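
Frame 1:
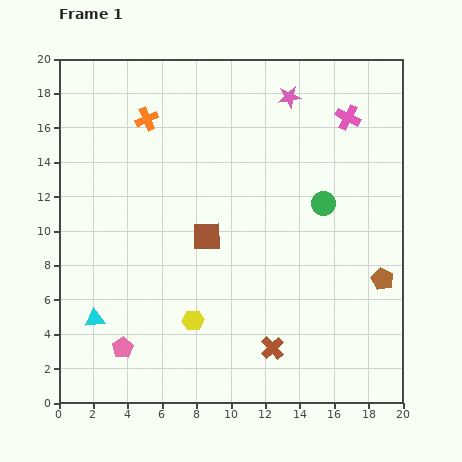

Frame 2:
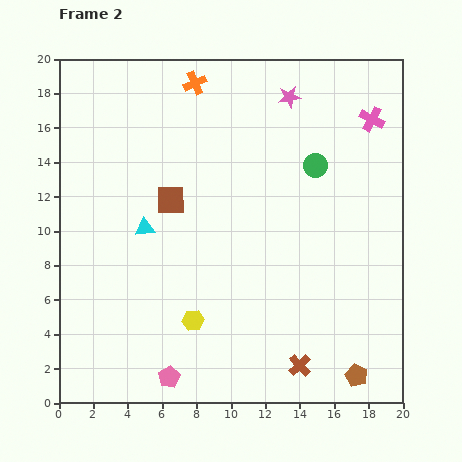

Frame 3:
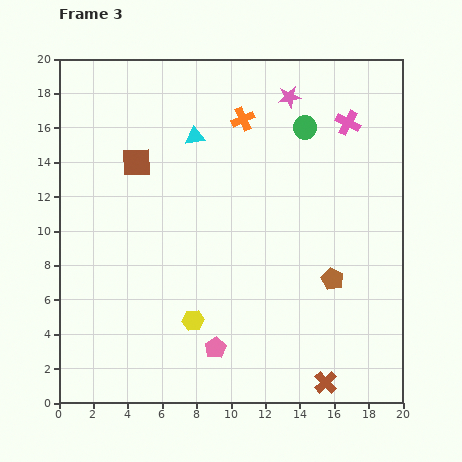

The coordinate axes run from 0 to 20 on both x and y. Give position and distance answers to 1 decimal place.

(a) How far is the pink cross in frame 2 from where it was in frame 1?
1.4

The pink cross moved from (16.8, 16.6) to (18.2, 16.5), a distance of √(1.4² + 0.1²) ≈ 1.4.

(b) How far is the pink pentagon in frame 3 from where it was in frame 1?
5.4

The pink pentagon moved from (3.7, 3.2) to (9.1, 3.2), a distance of √(5.4² + 0.0²) ≈ 5.4.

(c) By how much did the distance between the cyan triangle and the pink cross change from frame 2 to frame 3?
-5.7

Distance in frame 2: 14.6. Distance in frame 3: 8.9.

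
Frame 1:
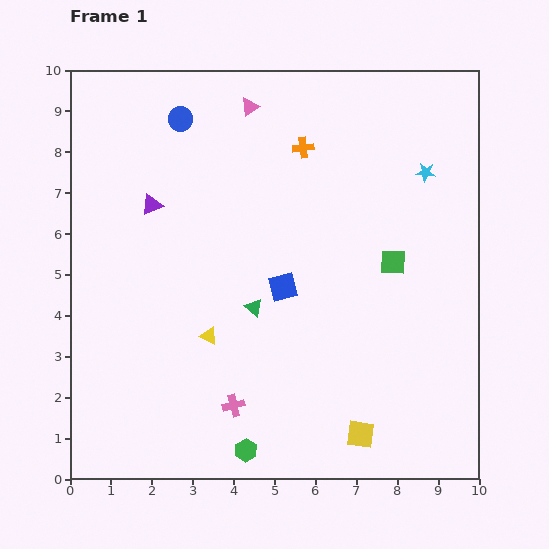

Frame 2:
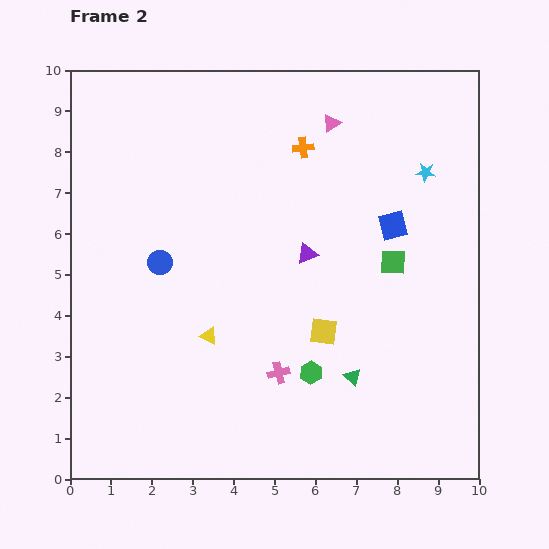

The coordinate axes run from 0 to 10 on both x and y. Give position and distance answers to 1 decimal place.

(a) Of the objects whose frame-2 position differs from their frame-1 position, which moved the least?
the pink cross

(moved 1.4)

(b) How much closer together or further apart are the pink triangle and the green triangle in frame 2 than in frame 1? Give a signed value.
+1.3

Distance in frame 1: 4.9. Distance in frame 2: 6.2.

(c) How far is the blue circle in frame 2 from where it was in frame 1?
3.5

The blue circle moved from (2.7, 8.8) to (2.2, 5.3), a distance of √(0.5² + 3.5²) ≈ 3.5.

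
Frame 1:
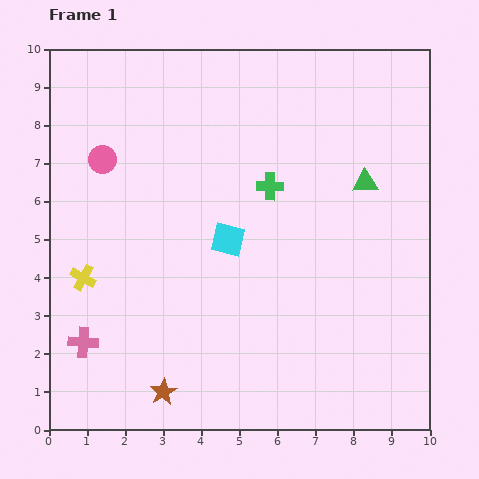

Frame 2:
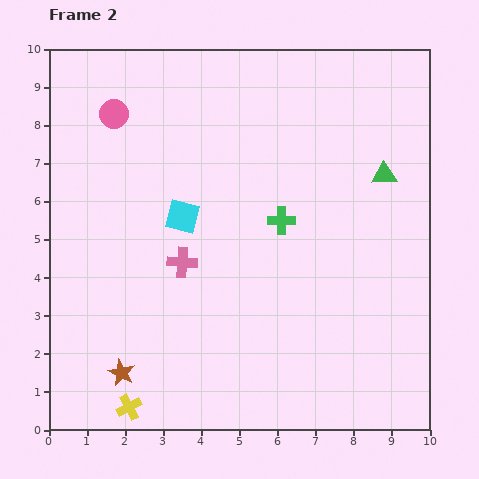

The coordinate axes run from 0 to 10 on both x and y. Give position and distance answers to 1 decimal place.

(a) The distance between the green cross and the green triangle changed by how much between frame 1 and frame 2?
+0.5

Distance in frame 1: 2.5. Distance in frame 2: 3.0.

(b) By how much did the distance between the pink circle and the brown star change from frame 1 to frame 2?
+0.5

Distance in frame 1: 6.3. Distance in frame 2: 6.8.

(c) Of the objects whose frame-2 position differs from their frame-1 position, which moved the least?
the green triangle

(moved 0.5)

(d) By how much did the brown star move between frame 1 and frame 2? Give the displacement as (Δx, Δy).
(-1.1, 0.5)

The brown star was at (3.0, 1.0) in frame 1 and (1.9, 1.5) in frame 2.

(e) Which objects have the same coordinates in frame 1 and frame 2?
none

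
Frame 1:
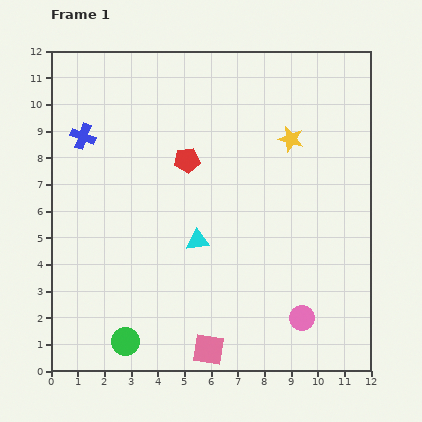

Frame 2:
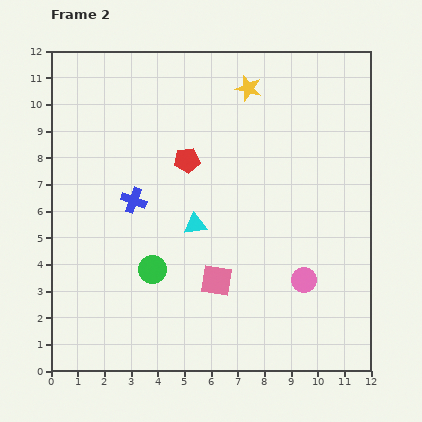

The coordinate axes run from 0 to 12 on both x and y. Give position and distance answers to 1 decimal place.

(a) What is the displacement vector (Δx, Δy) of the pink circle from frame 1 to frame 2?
(0.1, 1.4)

The pink circle was at (9.4, 2.0) in frame 1 and (9.5, 3.4) in frame 2.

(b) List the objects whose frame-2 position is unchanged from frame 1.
the red pentagon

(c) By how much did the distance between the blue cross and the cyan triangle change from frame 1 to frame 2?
-3.3

Distance in frame 1: 5.8. Distance in frame 2: 2.5.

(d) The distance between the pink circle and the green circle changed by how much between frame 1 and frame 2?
-1.0

Distance in frame 1: 6.7. Distance in frame 2: 5.7.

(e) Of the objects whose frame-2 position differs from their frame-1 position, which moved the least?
the cyan triangle

(moved 0.6)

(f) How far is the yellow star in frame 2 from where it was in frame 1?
2.5

The yellow star moved from (9.0, 8.7) to (7.4, 10.6), a distance of √(1.6² + 1.9²) ≈ 2.5.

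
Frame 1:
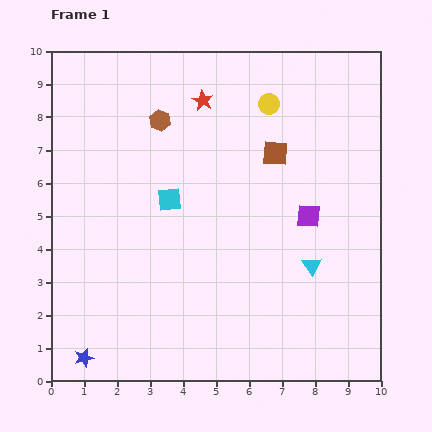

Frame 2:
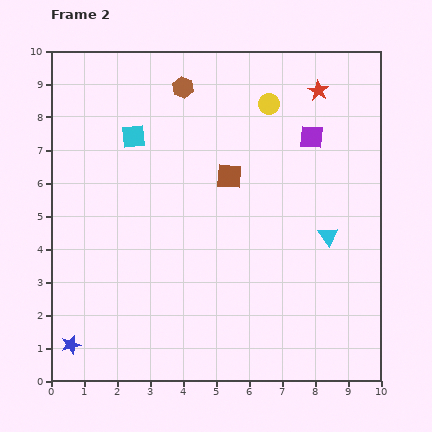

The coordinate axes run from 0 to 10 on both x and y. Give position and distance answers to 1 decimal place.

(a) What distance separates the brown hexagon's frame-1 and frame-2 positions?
1.2

The brown hexagon moved from (3.3, 7.9) to (4.0, 8.9), a distance of √(0.7² + 1.0²) ≈ 1.2.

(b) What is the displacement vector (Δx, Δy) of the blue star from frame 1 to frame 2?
(-0.4, 0.4)

The blue star was at (1.0, 0.7) in frame 1 and (0.6, 1.1) in frame 2.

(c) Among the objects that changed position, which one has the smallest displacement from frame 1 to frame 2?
the blue star

(moved 0.6)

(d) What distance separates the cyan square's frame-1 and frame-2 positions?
2.2

The cyan square moved from (3.6, 5.5) to (2.5, 7.4), a distance of √(1.1² + 1.9²) ≈ 2.2.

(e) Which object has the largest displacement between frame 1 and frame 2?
the red star

(moved 3.5; next 2.4)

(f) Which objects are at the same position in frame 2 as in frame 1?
the yellow circle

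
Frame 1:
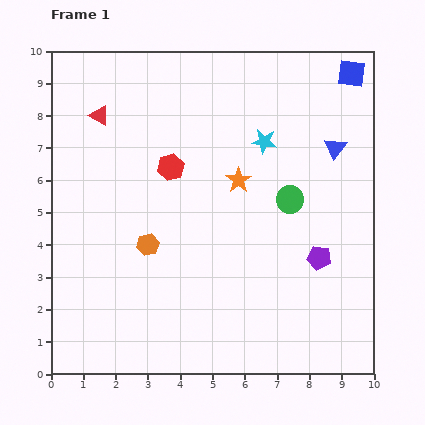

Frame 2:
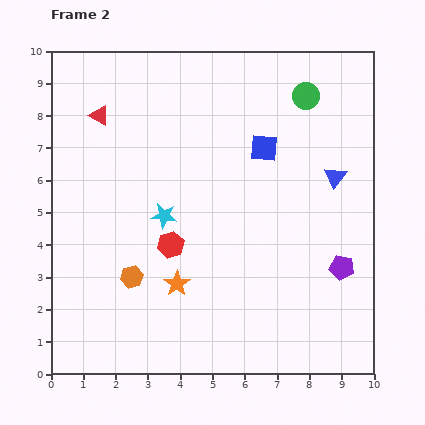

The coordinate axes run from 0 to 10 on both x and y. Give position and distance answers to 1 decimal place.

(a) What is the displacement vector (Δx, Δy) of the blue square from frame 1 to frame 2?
(-2.7, -2.3)

The blue square was at (9.3, 9.3) in frame 1 and (6.6, 7.0) in frame 2.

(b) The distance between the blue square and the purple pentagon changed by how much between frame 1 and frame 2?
-1.4

Distance in frame 1: 5.8. Distance in frame 2: 4.4.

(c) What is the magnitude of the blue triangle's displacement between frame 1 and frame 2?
0.9

The blue triangle moved from (8.8, 7.0) to (8.8, 6.1), a distance of √(0.0² + 0.9²) ≈ 0.9.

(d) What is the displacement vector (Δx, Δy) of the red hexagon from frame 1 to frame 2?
(0.0, -2.4)

The red hexagon was at (3.7, 6.4) in frame 1 and (3.7, 4.0) in frame 2.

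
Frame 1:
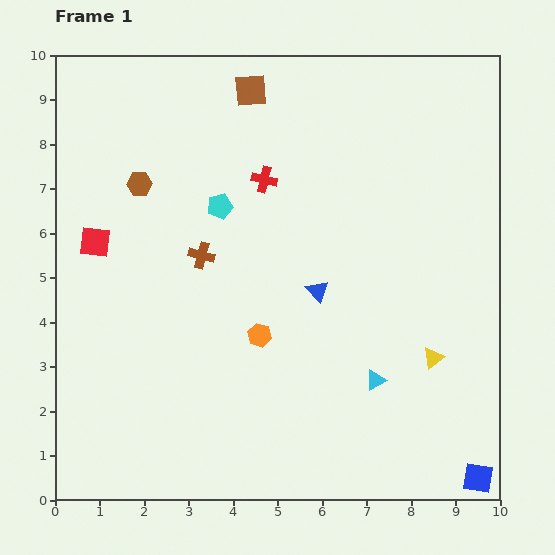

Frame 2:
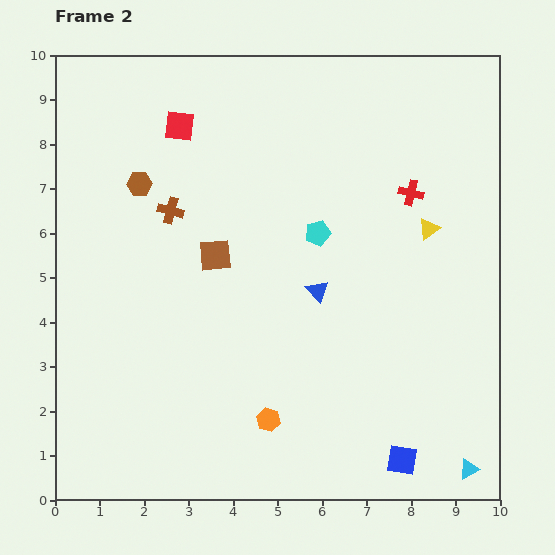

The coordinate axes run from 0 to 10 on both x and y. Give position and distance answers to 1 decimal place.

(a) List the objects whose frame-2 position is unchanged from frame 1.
the blue triangle, the brown hexagon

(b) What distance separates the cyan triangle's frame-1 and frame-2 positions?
2.9

The cyan triangle moved from (7.2, 2.7) to (9.3, 0.7), a distance of √(2.1² + 2.0²) ≈ 2.9.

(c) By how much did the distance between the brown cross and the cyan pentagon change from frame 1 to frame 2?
+2.1

Distance in frame 1: 1.2. Distance in frame 2: 3.3.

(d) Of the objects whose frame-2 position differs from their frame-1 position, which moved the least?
the brown cross

(moved 1.2)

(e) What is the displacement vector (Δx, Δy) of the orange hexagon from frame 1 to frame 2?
(0.2, -1.9)

The orange hexagon was at (4.6, 3.7) in frame 1 and (4.8, 1.8) in frame 2.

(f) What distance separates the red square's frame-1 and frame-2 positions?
3.2

The red square moved from (0.9, 5.8) to (2.8, 8.4), a distance of √(1.9² + 2.6²) ≈ 3.2.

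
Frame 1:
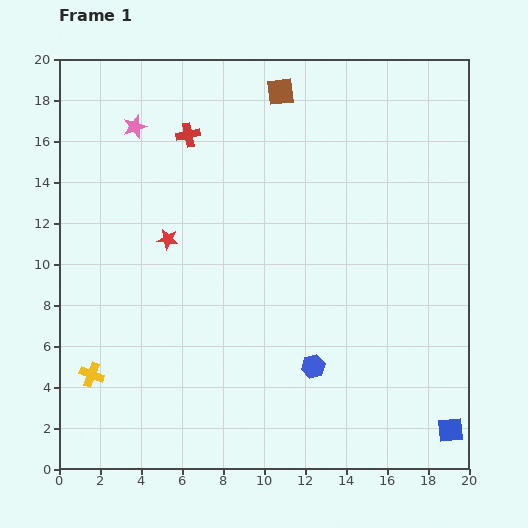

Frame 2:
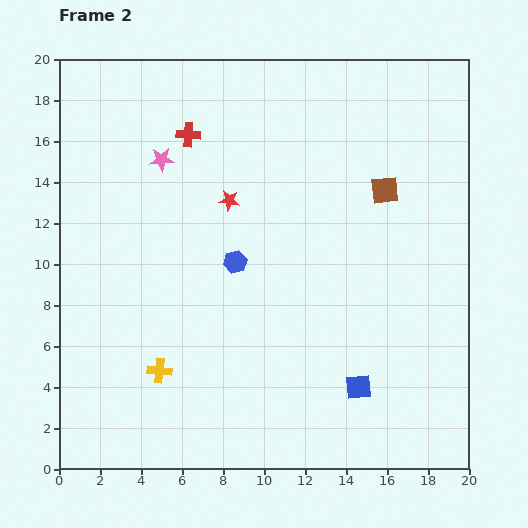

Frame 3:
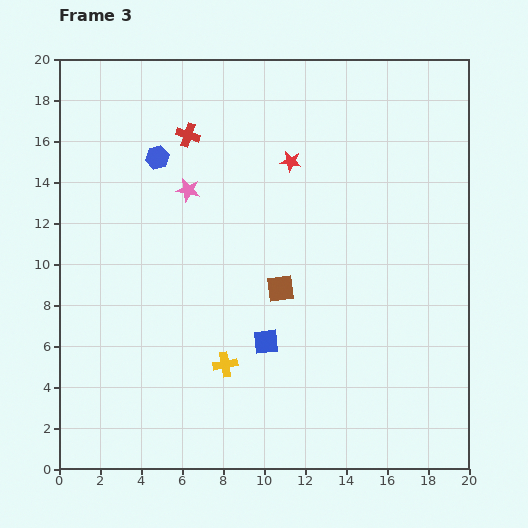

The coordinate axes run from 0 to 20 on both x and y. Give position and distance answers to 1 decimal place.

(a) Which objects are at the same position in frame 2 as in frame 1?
the red cross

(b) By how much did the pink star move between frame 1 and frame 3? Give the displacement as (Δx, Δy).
(2.6, -3.1)

The pink star was at (3.7, 16.7) in frame 1 and (6.3, 13.6) in frame 3.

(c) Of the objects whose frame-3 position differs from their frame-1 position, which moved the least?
the pink star

(moved 4.0)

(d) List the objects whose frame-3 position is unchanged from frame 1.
the red cross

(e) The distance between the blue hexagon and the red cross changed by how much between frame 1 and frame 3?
-10.9

Distance in frame 1: 12.8. Distance in frame 3: 1.9.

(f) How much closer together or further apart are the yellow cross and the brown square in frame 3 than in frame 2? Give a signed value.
-9.5

Distance in frame 2: 14.1. Distance in frame 3: 4.6.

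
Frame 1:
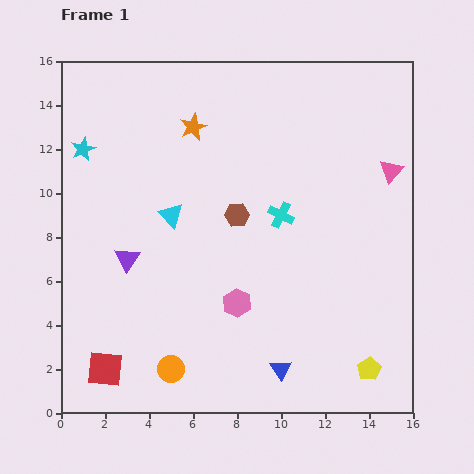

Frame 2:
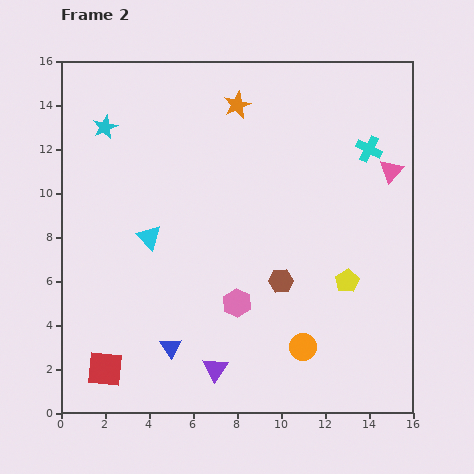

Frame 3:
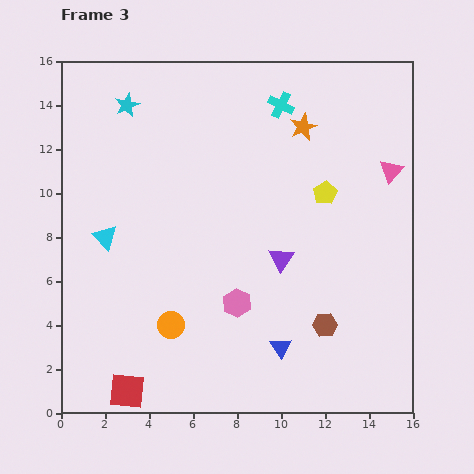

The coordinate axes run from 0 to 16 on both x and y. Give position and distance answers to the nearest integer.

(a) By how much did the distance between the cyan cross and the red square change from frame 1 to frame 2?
+5

Distance in frame 1: 11. Distance in frame 2: 16.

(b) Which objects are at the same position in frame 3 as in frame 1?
the pink hexagon, the pink triangle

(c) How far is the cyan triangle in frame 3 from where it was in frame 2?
2

The cyan triangle moved from (4, 8) to (2, 8), a distance of √(2² + 0²) ≈ 2.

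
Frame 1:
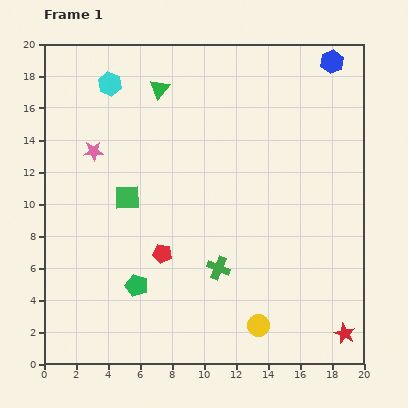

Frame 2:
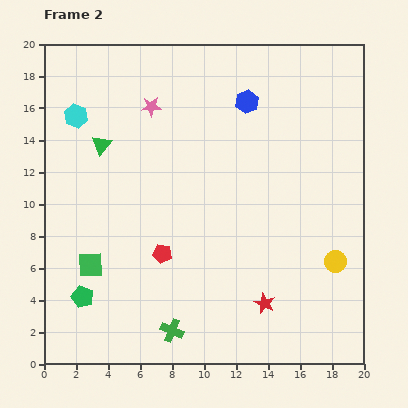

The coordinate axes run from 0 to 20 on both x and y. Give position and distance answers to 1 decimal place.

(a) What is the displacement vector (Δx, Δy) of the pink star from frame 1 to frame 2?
(3.6, 2.8)

The pink star was at (3.1, 13.3) in frame 1 and (6.7, 16.1) in frame 2.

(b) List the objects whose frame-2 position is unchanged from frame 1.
the red pentagon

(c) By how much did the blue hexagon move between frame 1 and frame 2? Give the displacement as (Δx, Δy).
(-5.3, -2.5)

The blue hexagon was at (18.0, 18.9) in frame 1 and (12.7, 16.4) in frame 2.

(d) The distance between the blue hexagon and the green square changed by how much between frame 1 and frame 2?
-1.3

Distance in frame 1: 15.4. Distance in frame 2: 14.1.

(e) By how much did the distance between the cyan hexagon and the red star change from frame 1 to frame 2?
-4.8

Distance in frame 1: 21.4. Distance in frame 2: 16.6.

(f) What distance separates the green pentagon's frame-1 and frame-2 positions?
3.5

The green pentagon moved from (5.8, 4.9) to (2.4, 4.2), a distance of √(3.4² + 0.7²) ≈ 3.5.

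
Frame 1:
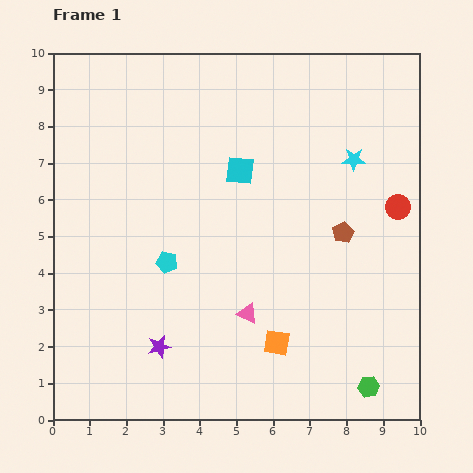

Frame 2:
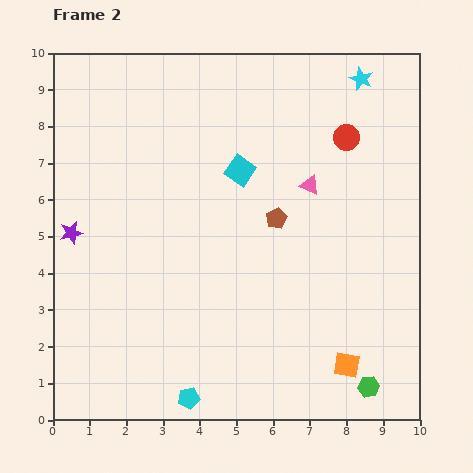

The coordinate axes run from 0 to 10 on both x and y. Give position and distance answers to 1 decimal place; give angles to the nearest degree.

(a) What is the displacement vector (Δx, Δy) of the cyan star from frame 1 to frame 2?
(0.2, 2.2)

The cyan star was at (8.2, 7.1) in frame 1 and (8.4, 9.3) in frame 2.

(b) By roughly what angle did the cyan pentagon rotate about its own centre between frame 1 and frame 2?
24° counter-clockwise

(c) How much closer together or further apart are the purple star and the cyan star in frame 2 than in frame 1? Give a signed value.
+1.5

Distance in frame 1: 7.4. Distance in frame 2: 8.9.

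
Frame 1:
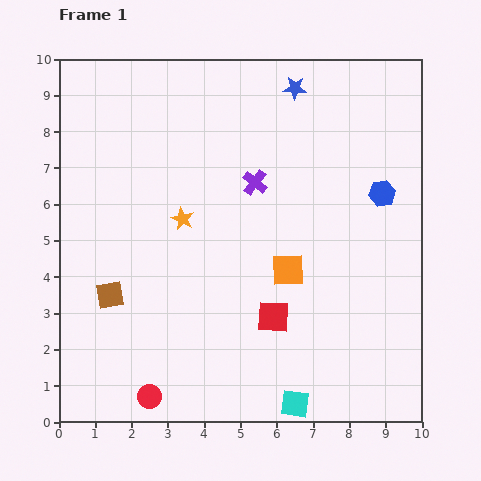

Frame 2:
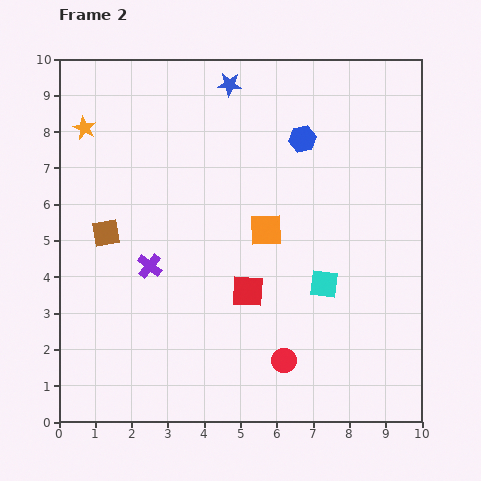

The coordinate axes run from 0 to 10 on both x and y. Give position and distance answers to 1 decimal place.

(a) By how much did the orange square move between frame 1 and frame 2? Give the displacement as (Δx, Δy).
(-0.6, 1.1)

The orange square was at (6.3, 4.2) in frame 1 and (5.7, 5.3) in frame 2.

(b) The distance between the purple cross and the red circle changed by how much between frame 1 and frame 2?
-2.1

Distance in frame 1: 6.6. Distance in frame 2: 4.5.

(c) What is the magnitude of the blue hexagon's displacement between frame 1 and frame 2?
2.7

The blue hexagon moved from (8.9, 6.3) to (6.7, 7.8), a distance of √(2.2² + 1.5²) ≈ 2.7.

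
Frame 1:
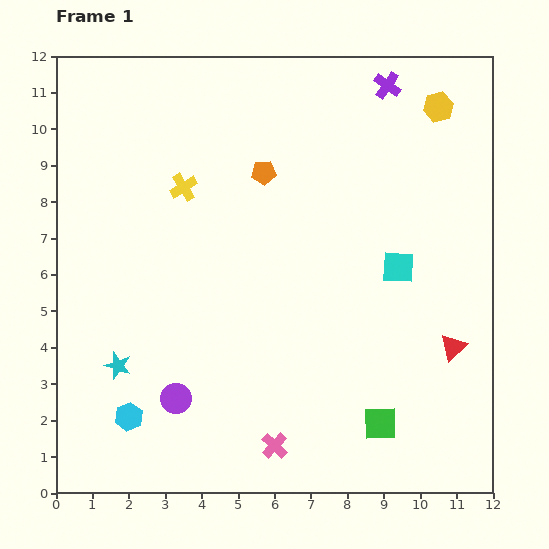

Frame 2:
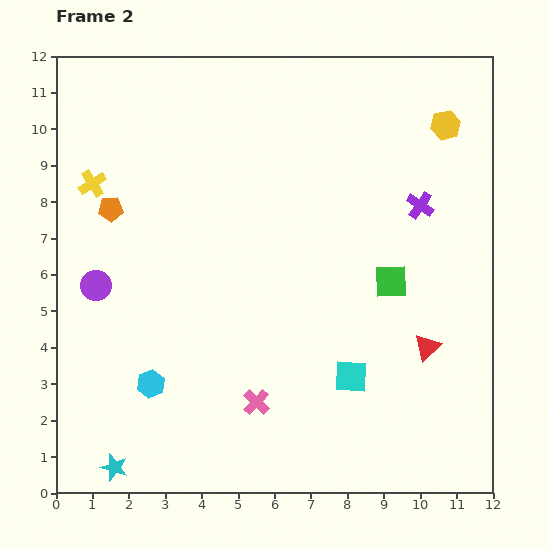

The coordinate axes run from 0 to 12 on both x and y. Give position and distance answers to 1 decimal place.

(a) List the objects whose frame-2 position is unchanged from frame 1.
none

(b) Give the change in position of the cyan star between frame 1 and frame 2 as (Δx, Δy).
(-0.1, -2.8)

The cyan star was at (1.7, 3.5) in frame 1 and (1.6, 0.7) in frame 2.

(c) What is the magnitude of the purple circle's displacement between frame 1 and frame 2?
3.8

The purple circle moved from (3.3, 2.6) to (1.1, 5.7), a distance of √(2.2² + 3.1²) ≈ 3.8.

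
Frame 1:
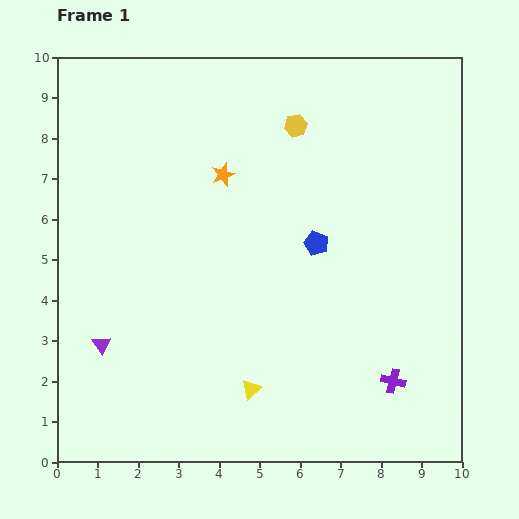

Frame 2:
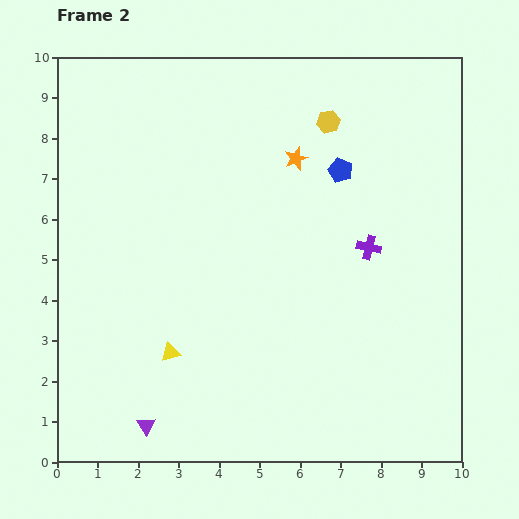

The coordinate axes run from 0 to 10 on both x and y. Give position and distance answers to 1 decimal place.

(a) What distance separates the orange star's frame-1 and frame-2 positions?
1.8

The orange star moved from (4.1, 7.1) to (5.9, 7.5), a distance of √(1.8² + 0.4²) ≈ 1.8.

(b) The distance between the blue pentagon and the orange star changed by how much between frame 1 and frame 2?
-1.8

Distance in frame 1: 2.9. Distance in frame 2: 1.1.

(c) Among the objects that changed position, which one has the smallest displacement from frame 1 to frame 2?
the yellow hexagon

(moved 0.8)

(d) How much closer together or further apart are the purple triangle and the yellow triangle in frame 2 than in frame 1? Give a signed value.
-2.0

Distance in frame 1: 3.9. Distance in frame 2: 1.9.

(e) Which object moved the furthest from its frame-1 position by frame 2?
the purple cross

(moved 3.4; next 2.3)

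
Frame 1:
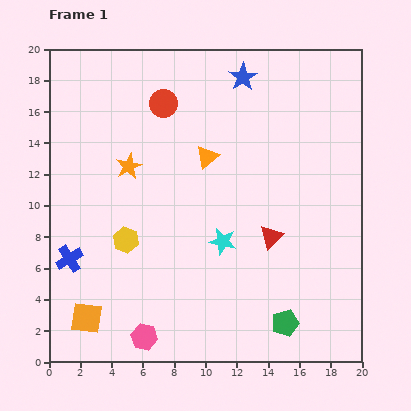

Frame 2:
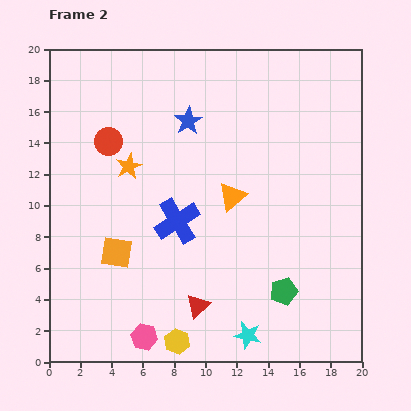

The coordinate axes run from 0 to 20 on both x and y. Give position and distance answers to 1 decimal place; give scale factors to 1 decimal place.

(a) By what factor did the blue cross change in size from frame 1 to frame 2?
1.7×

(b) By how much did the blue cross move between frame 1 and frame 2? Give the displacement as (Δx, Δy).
(6.9, 2.4)

The blue cross was at (1.3, 6.6) in frame 1 and (8.2, 9.0) in frame 2.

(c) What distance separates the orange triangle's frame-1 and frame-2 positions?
3.0

The orange triangle moved from (10.1, 13.1) to (11.7, 10.6), a distance of √(1.6² + 2.5²) ≈ 3.0.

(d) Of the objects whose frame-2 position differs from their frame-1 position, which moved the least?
the green pentagon

(moved 2.0)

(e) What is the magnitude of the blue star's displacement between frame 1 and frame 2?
4.5

The blue star moved from (12.4, 18.2) to (8.9, 15.4), a distance of √(3.5² + 2.8²) ≈ 4.5.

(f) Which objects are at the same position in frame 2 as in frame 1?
the pink hexagon, the orange star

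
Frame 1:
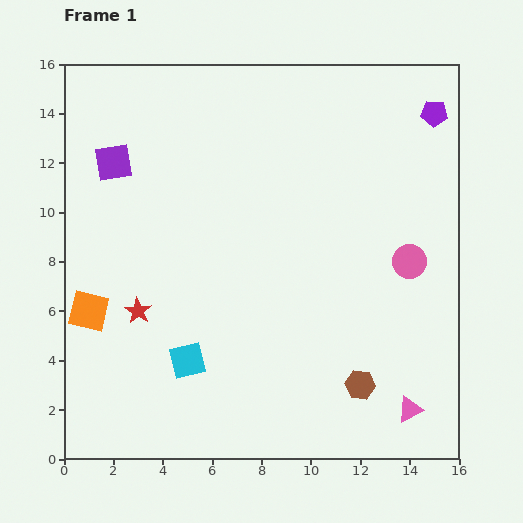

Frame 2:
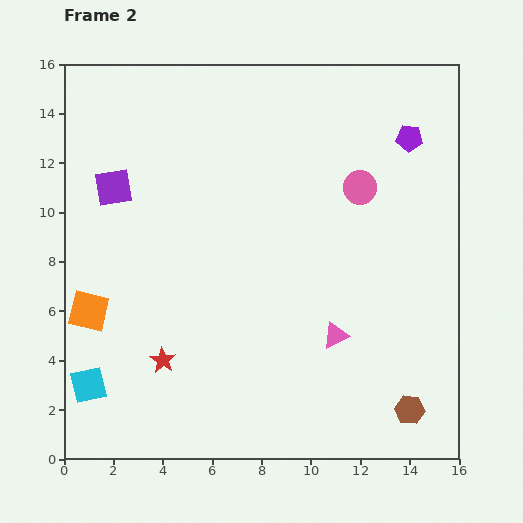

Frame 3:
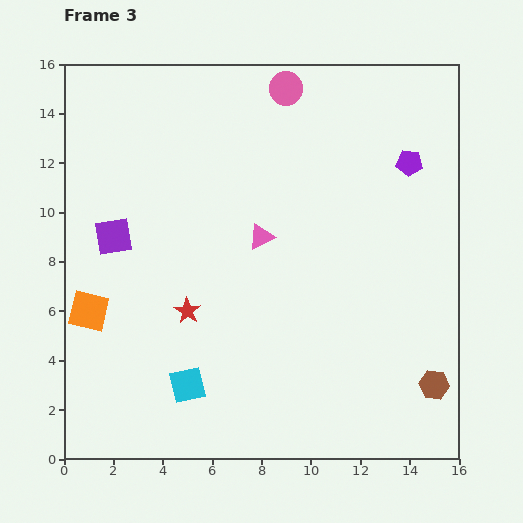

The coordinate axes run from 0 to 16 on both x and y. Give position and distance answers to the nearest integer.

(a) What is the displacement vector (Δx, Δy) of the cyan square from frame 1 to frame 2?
(-4, -1)

The cyan square was at (5, 4) in frame 1 and (1, 3) in frame 2.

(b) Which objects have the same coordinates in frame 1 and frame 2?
the orange square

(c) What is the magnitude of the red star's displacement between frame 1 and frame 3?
2

The red star moved from (3, 6) to (5, 6), a distance of √(2² + 0²) ≈ 2.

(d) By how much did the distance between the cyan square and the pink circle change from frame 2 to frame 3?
-1

Distance in frame 2: 14. Distance in frame 3: 13.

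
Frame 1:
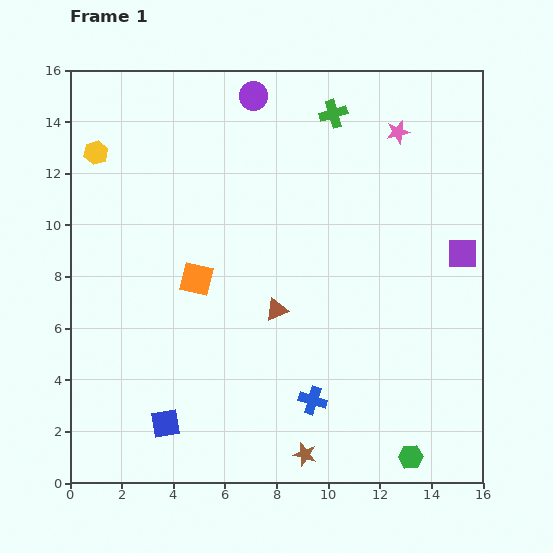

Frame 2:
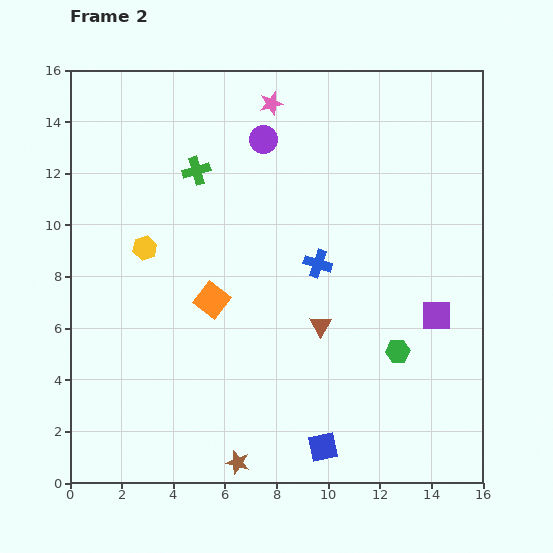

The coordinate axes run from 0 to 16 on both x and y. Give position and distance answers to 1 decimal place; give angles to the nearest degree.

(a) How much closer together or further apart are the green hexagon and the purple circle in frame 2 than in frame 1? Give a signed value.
-5.6

Distance in frame 1: 15.3. Distance in frame 2: 9.7.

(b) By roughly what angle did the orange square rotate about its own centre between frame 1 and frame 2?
24° clockwise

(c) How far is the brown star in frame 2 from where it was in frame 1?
2.6

The brown star moved from (9.1, 1.1) to (6.5, 0.8), a distance of √(2.6² + 0.3²) ≈ 2.6.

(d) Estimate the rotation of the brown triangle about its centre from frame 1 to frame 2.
38° counter-clockwise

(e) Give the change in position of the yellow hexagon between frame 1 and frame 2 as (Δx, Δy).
(1.9, -3.7)

The yellow hexagon was at (1.0, 12.8) in frame 1 and (2.9, 9.1) in frame 2.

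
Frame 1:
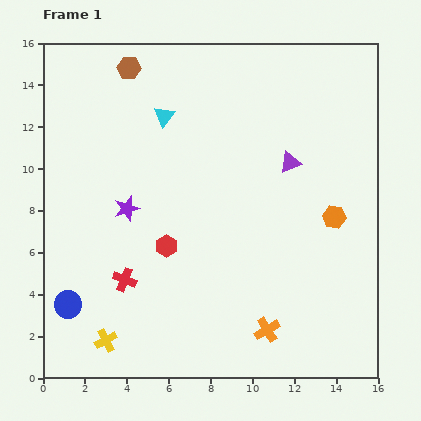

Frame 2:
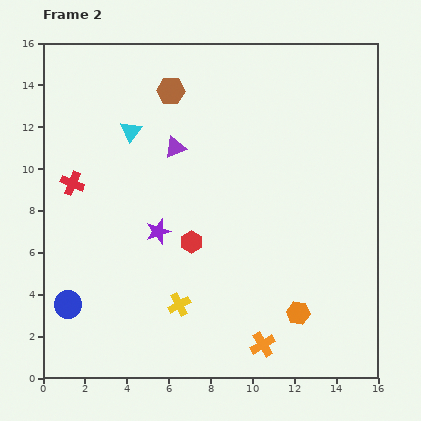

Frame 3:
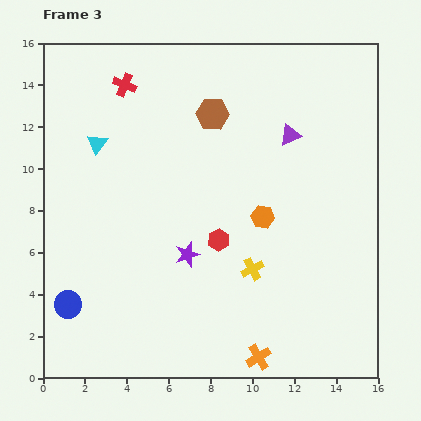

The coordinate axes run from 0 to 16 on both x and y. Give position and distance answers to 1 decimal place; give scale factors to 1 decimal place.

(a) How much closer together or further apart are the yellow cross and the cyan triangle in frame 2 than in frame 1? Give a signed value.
-2.5

Distance in frame 1: 11.1. Distance in frame 2: 8.6.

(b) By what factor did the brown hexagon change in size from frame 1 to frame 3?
1.4×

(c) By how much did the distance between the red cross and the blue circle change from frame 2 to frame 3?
+5.0

Distance in frame 2: 5.8. Distance in frame 3: 10.8.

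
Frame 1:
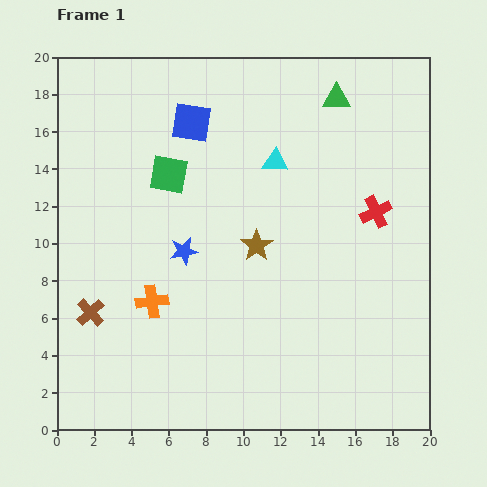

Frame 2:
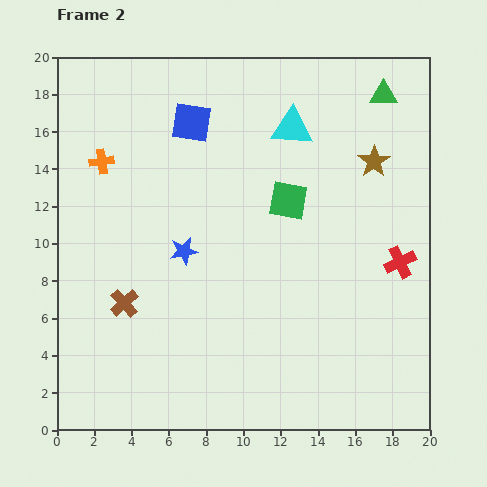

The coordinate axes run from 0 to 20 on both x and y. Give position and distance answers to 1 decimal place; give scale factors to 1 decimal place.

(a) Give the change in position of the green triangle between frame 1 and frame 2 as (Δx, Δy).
(2.5, 0.2)

The green triangle was at (15.0, 17.8) in frame 1 and (17.5, 18.0) in frame 2.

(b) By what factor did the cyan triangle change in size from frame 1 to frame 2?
1.6×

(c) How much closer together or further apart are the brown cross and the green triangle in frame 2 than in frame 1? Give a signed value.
+0.4

Distance in frame 1: 17.5. Distance in frame 2: 17.9.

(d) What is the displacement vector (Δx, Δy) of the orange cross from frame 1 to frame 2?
(-2.7, 7.5)

The orange cross was at (5.1, 6.9) in frame 1 and (2.4, 14.4) in frame 2.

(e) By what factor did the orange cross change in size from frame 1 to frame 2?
0.8×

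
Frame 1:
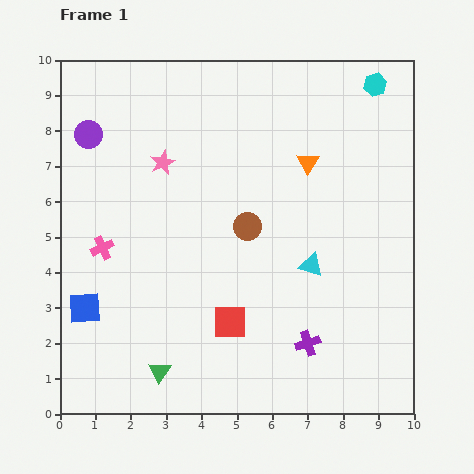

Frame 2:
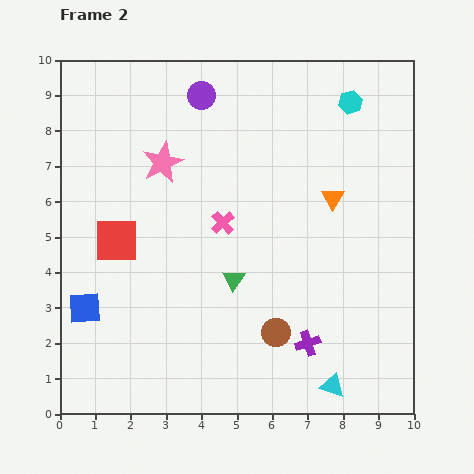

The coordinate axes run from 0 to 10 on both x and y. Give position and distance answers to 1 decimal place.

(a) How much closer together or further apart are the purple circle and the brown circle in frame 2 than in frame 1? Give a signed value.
+1.8

Distance in frame 1: 5.2. Distance in frame 2: 7.0.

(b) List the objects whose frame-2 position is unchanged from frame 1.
the blue square, the pink star, the purple cross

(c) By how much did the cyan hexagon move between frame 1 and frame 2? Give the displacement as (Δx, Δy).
(-0.7, -0.5)

The cyan hexagon was at (8.9, 9.3) in frame 1 and (8.2, 8.8) in frame 2.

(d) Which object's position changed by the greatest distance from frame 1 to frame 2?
the red square

(moved 3.9; next 3.5)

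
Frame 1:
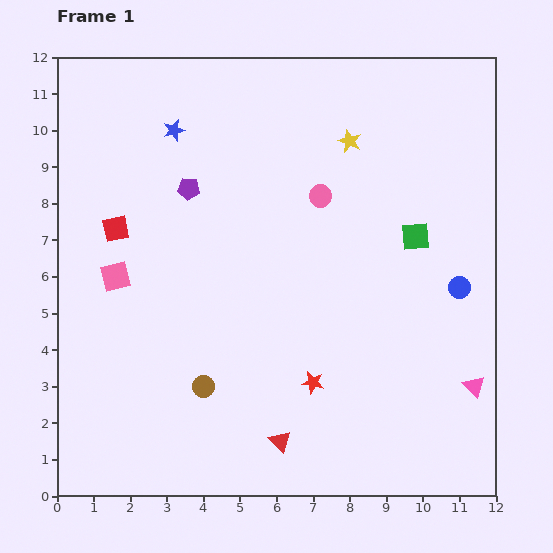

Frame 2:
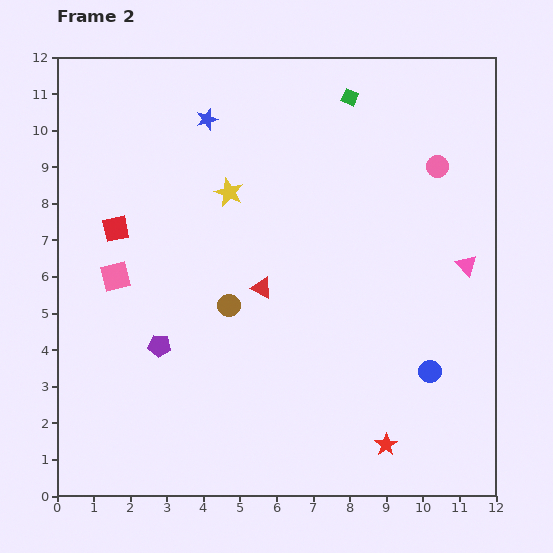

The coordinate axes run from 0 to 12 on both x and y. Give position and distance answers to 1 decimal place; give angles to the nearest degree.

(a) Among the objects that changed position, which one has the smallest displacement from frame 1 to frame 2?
the blue star

(moved 0.9)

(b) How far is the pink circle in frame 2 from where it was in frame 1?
3.3

The pink circle moved from (7.2, 8.2) to (10.4, 9.0), a distance of √(3.2² + 0.8²) ≈ 3.3.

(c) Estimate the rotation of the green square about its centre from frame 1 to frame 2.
28° clockwise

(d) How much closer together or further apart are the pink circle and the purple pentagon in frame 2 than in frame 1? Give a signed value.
+5.4

Distance in frame 1: 3.6. Distance in frame 2: 9.0.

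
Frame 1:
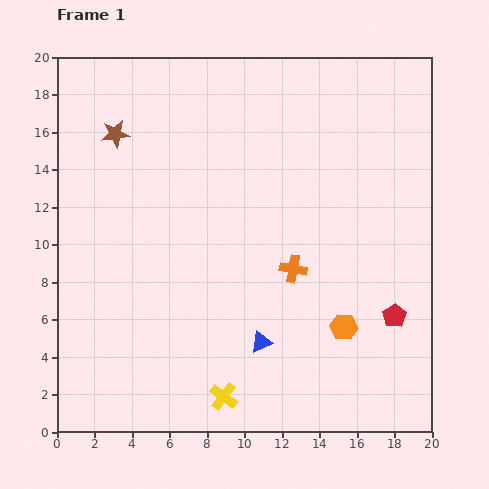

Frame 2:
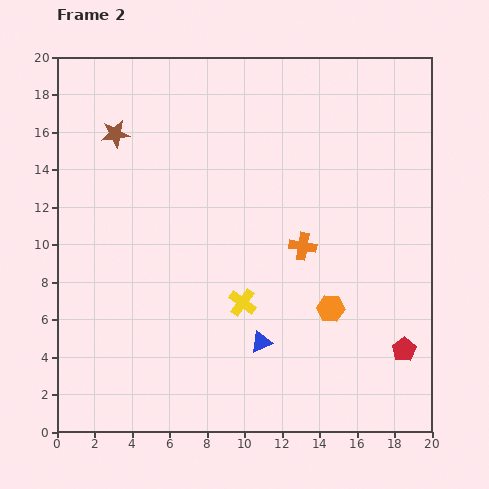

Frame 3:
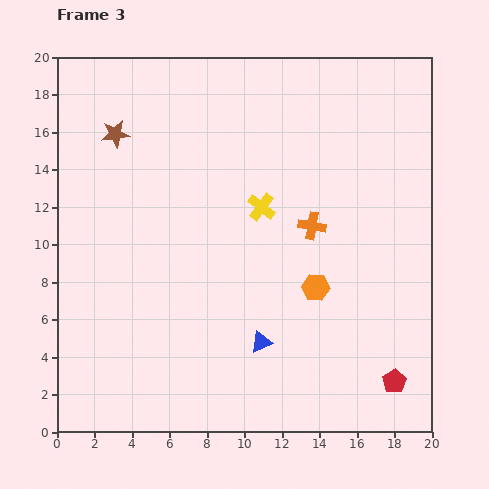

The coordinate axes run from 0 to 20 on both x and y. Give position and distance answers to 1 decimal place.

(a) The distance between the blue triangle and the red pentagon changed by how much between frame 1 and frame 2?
+0.4

Distance in frame 1: 7.2. Distance in frame 2: 7.6.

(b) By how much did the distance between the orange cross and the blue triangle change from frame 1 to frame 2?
+1.3

Distance in frame 1: 4.3. Distance in frame 2: 5.6.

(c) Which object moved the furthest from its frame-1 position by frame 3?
the yellow cross

(moved 10.3; next 3.5)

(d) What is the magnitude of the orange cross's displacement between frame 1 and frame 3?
2.5

The orange cross moved from (12.6, 8.7) to (13.6, 11.0), a distance of √(1.0² + 2.3²) ≈ 2.5.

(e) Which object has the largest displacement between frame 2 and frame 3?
the yellow cross

(moved 5.2; next 1.8)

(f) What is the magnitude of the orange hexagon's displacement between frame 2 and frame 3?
1.4

The orange hexagon moved from (14.6, 6.6) to (13.8, 7.7), a distance of √(0.8² + 1.1²) ≈ 1.4.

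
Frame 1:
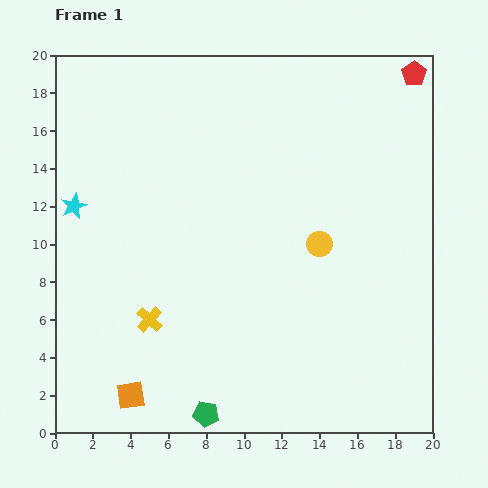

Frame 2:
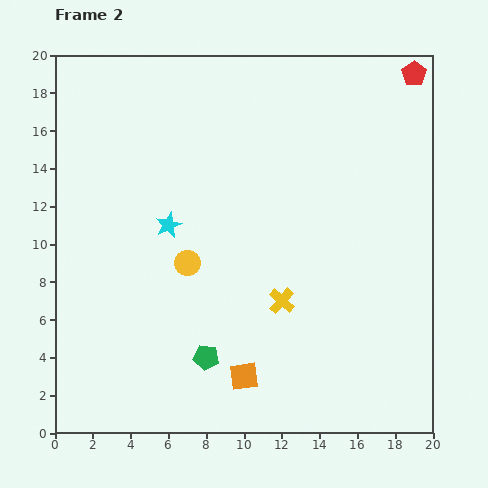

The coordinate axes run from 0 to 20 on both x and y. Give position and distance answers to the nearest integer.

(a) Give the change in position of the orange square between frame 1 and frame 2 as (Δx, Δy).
(6, 1)

The orange square was at (4, 2) in frame 1 and (10, 3) in frame 2.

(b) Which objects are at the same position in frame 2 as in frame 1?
the red pentagon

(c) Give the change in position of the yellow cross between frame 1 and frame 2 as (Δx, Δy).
(7, 1)

The yellow cross was at (5, 6) in frame 1 and (12, 7) in frame 2.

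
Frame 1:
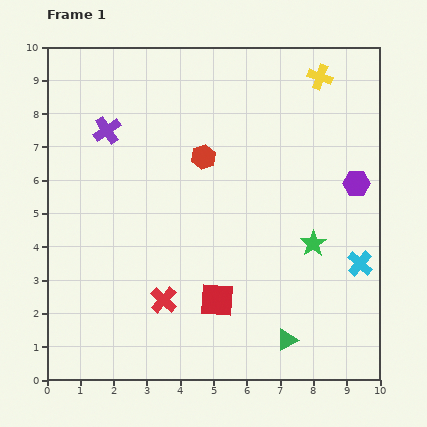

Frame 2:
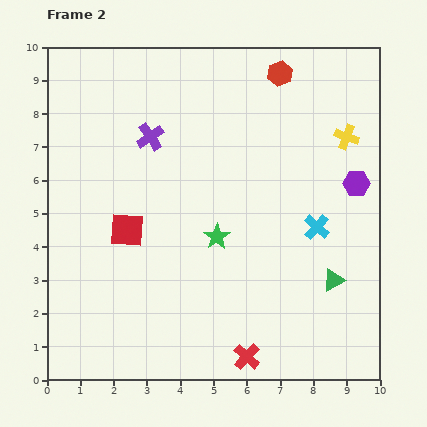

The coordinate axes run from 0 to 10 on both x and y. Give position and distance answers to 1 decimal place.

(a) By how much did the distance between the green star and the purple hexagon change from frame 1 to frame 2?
+2.3

Distance in frame 1: 2.2. Distance in frame 2: 4.5.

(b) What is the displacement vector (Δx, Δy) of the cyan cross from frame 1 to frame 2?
(-1.3, 1.1)

The cyan cross was at (9.4, 3.5) in frame 1 and (8.1, 4.6) in frame 2.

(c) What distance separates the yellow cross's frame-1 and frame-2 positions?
2.0

The yellow cross moved from (8.2, 9.1) to (9.0, 7.3), a distance of √(0.8² + 1.8²) ≈ 2.0.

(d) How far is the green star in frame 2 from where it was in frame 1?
2.9

The green star moved from (8.0, 4.1) to (5.1, 4.3), a distance of √(2.9² + 0.2²) ≈ 2.9.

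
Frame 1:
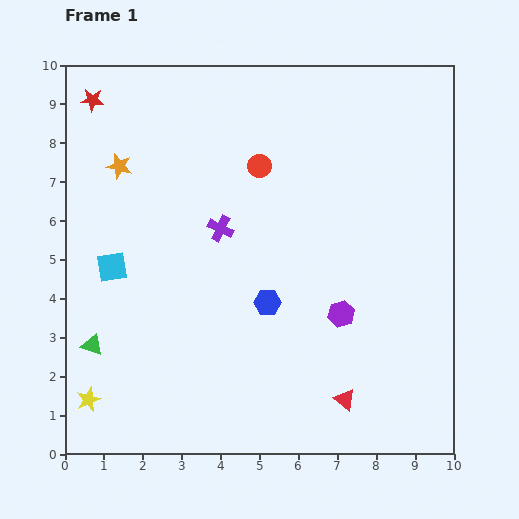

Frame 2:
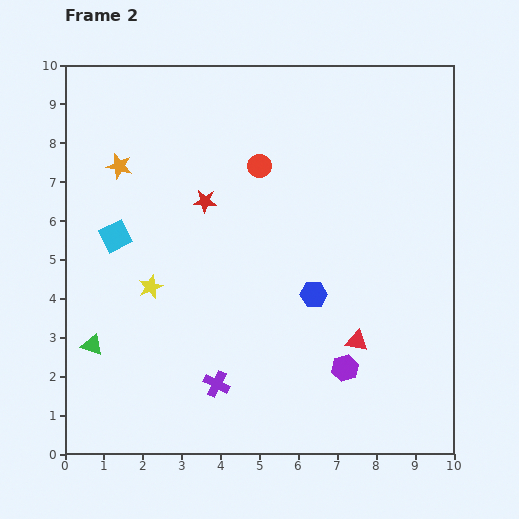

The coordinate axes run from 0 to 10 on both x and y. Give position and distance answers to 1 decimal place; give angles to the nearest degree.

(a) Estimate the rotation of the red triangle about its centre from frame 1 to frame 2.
25° counter-clockwise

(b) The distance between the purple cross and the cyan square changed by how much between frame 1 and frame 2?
+1.6

Distance in frame 1: 3.0. Distance in frame 2: 4.6.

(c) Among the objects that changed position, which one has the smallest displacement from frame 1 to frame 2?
the cyan square

(moved 0.8)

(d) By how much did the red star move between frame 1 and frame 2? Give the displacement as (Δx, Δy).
(2.9, -2.6)

The red star was at (0.7, 9.1) in frame 1 and (3.6, 6.5) in frame 2.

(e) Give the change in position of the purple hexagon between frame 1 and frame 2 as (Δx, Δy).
(0.1, -1.4)

The purple hexagon was at (7.1, 3.6) in frame 1 and (7.2, 2.2) in frame 2.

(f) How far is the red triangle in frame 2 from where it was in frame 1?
1.5

The red triangle moved from (7.2, 1.4) to (7.5, 2.9), a distance of √(0.3² + 1.5²) ≈ 1.5.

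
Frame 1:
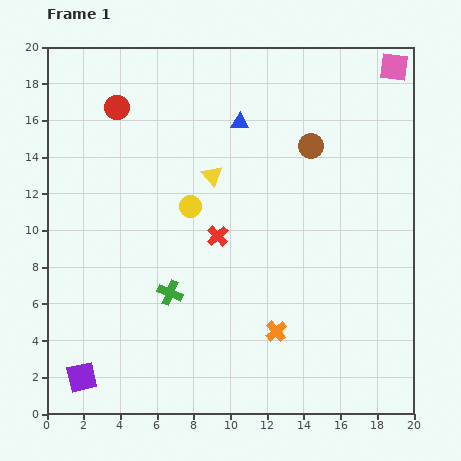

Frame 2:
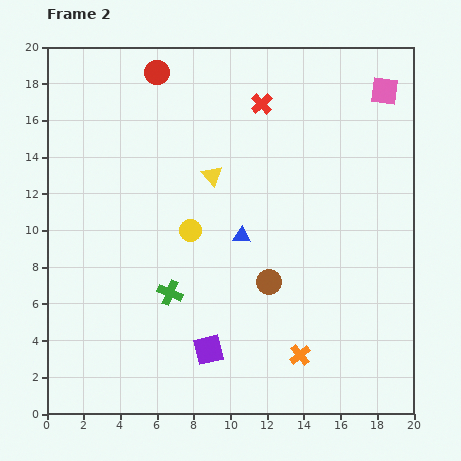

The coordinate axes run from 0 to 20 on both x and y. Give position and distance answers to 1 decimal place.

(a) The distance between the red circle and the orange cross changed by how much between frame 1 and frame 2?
+2.3

Distance in frame 1: 15.0. Distance in frame 2: 17.3.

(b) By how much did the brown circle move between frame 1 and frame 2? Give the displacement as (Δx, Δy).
(-2.3, -7.4)

The brown circle was at (14.4, 14.6) in frame 1 and (12.1, 7.2) in frame 2.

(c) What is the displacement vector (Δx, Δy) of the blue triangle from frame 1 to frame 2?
(0.1, -6.2)

The blue triangle was at (10.5, 15.9) in frame 1 and (10.6, 9.7) in frame 2.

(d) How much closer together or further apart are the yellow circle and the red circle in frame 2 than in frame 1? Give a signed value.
+2.1

Distance in frame 1: 6.7. Distance in frame 2: 8.8.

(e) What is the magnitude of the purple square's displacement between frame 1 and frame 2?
7.1

The purple square moved from (1.9, 2.0) to (8.8, 3.5), a distance of √(6.9² + 1.5²) ≈ 7.1.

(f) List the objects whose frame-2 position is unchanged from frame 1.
the green cross, the yellow triangle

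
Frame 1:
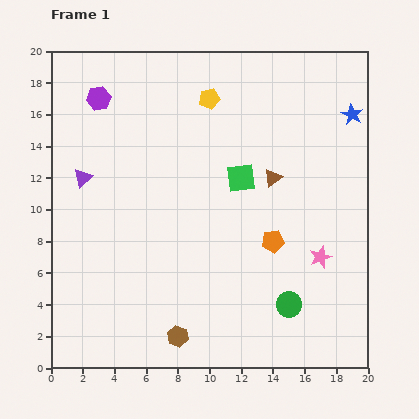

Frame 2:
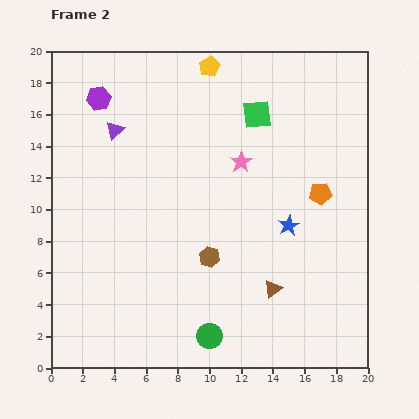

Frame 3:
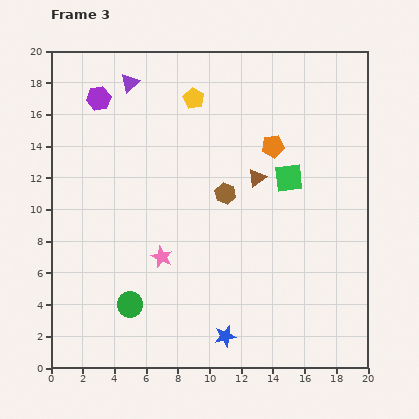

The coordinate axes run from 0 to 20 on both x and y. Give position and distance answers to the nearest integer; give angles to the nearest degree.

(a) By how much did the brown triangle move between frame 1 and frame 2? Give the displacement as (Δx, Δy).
(0, -7)

The brown triangle was at (14, 12) in frame 1 and (14, 5) in frame 2.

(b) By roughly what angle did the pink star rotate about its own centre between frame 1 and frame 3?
30° counter-clockwise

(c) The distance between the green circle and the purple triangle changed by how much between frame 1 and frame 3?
-1

Distance in frame 1: 15. Distance in frame 3: 14.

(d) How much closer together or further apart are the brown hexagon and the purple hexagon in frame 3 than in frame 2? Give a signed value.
-2

Distance in frame 2: 12. Distance in frame 3: 10.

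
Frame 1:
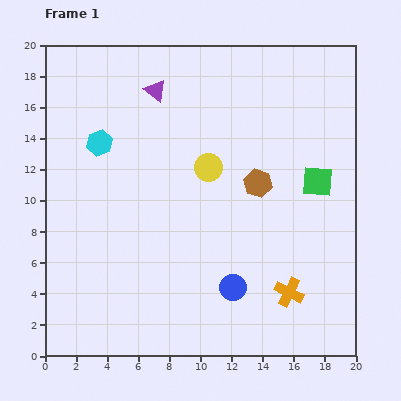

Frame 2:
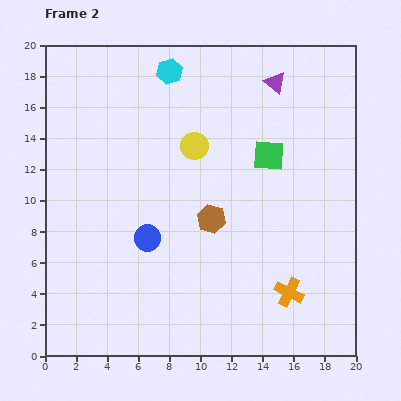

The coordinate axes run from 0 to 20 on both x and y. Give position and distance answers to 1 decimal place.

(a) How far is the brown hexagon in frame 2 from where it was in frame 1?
3.8

The brown hexagon moved from (13.7, 11.1) to (10.7, 8.8), a distance of √(3.0² + 2.3²) ≈ 3.8.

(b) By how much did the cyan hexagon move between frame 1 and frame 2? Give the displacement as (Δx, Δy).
(4.5, 4.6)

The cyan hexagon was at (3.5, 13.7) in frame 1 and (8.0, 18.3) in frame 2.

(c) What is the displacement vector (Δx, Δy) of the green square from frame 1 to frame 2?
(-3.1, 1.7)

The green square was at (17.5, 11.2) in frame 1 and (14.4, 12.9) in frame 2.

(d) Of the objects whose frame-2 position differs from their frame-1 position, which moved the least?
the yellow circle

(moved 1.7)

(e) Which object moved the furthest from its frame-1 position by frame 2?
the purple triangle

(moved 7.7; next 6.4)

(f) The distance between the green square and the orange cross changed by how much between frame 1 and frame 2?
+1.6

Distance in frame 1: 7.3. Distance in frame 2: 8.9.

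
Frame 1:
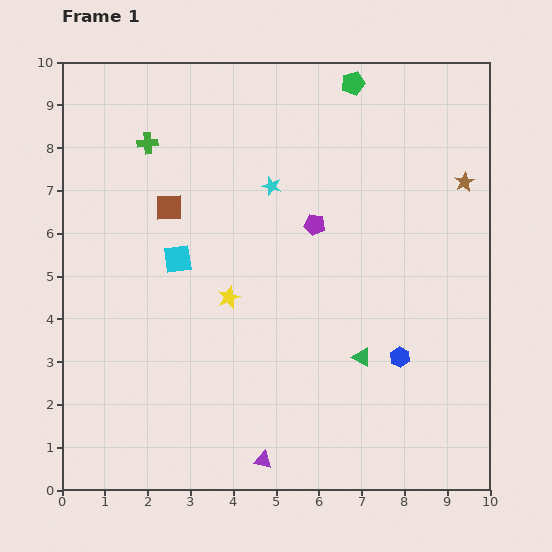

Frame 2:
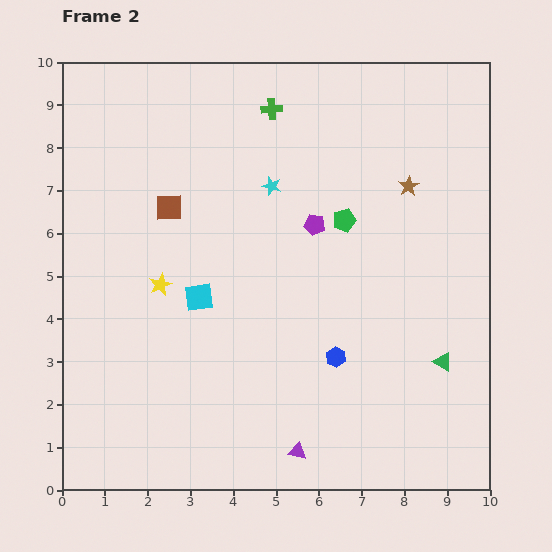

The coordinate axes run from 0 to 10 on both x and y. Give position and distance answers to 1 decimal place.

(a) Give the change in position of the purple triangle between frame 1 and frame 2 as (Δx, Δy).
(0.8, 0.2)

The purple triangle was at (4.7, 0.7) in frame 1 and (5.5, 0.9) in frame 2.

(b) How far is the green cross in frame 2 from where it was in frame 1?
3.0

The green cross moved from (2.0, 8.1) to (4.9, 8.9), a distance of √(2.9² + 0.8²) ≈ 3.0.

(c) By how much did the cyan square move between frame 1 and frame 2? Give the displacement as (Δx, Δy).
(0.5, -0.9)

The cyan square was at (2.7, 5.4) in frame 1 and (3.2, 4.5) in frame 2.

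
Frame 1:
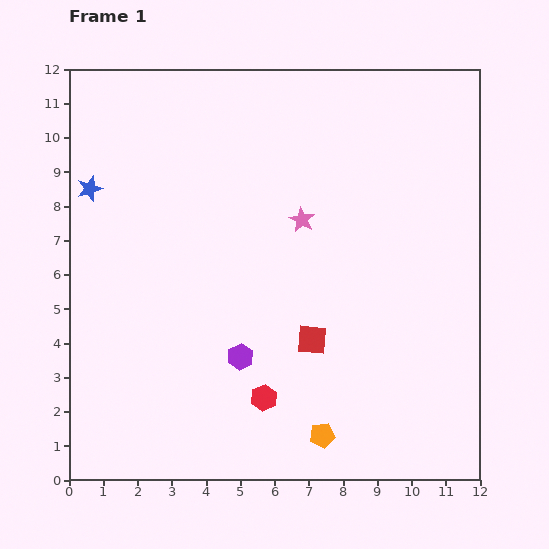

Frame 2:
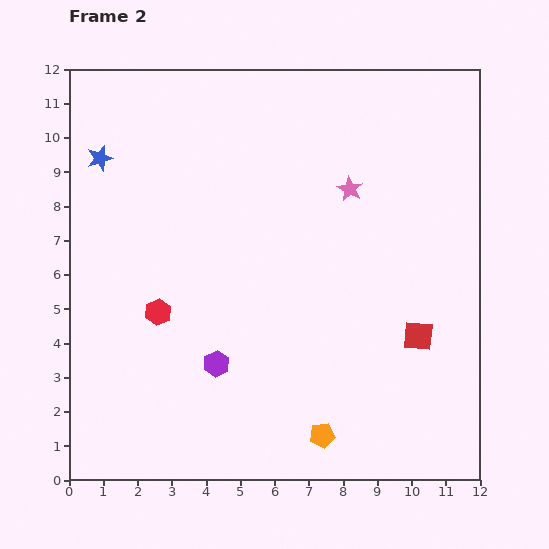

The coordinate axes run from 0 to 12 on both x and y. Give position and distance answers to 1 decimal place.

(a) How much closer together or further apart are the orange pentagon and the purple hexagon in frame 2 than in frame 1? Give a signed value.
+0.4

Distance in frame 1: 3.3. Distance in frame 2: 3.7.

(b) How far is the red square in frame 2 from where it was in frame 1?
3.1

The red square moved from (7.1, 4.1) to (10.2, 4.2), a distance of √(3.1² + 0.1²) ≈ 3.1.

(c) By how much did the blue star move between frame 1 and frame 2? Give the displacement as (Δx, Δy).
(0.3, 0.9)

The blue star was at (0.6, 8.5) in frame 1 and (0.9, 9.4) in frame 2.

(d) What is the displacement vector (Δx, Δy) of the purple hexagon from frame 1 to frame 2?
(-0.7, -0.2)

The purple hexagon was at (5.0, 3.6) in frame 1 and (4.3, 3.4) in frame 2.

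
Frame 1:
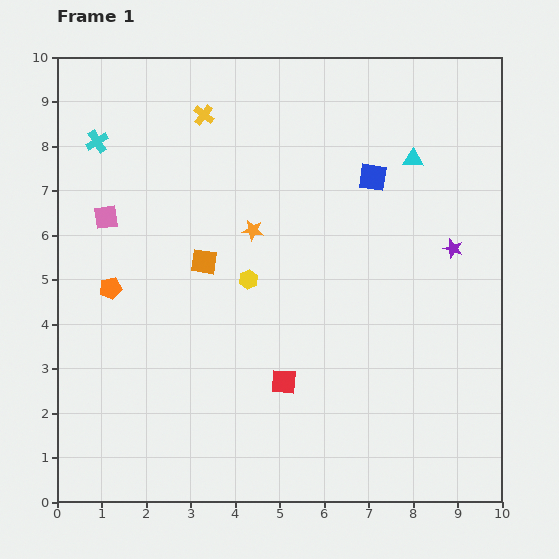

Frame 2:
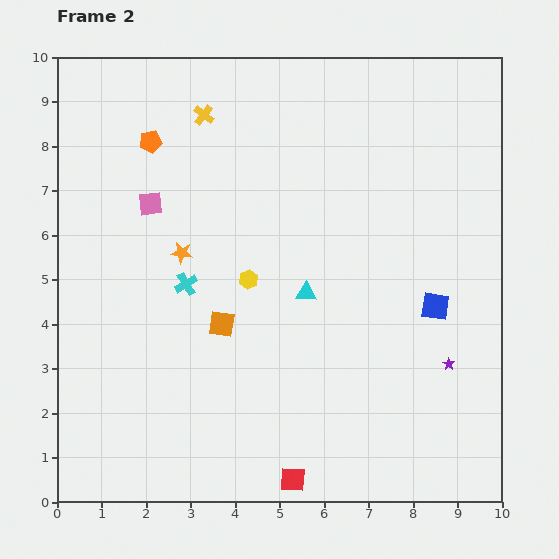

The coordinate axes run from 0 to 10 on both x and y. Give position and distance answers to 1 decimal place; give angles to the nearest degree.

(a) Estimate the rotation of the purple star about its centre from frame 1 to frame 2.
19° clockwise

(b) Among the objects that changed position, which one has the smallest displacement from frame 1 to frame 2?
the pink square

(moved 1.0)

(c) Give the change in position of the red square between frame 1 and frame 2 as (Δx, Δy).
(0.2, -2.2)

The red square was at (5.1, 2.7) in frame 1 and (5.3, 0.5) in frame 2.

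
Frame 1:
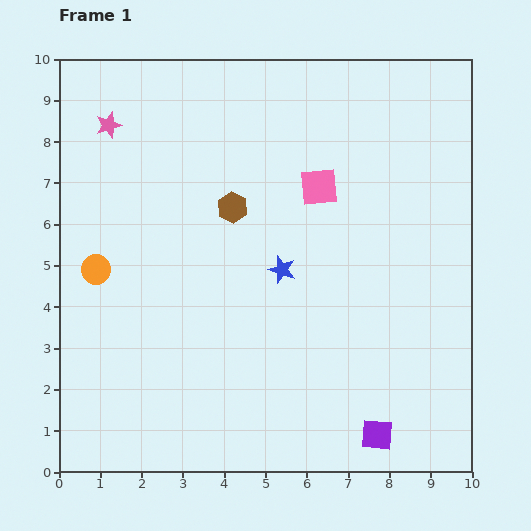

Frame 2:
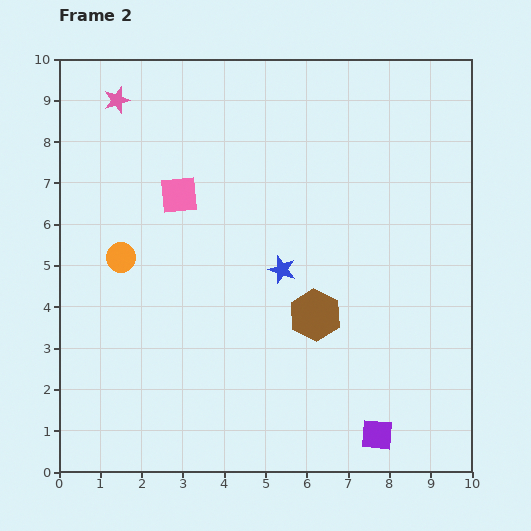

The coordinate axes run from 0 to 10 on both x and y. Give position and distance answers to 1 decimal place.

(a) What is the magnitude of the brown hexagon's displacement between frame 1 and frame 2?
3.3

The brown hexagon moved from (4.2, 6.4) to (6.2, 3.8), a distance of √(2.0² + 2.6²) ≈ 3.3.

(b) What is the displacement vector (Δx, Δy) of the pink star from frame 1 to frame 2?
(0.2, 0.6)

The pink star was at (1.2, 8.4) in frame 1 and (1.4, 9.0) in frame 2.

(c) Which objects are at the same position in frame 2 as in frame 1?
the blue star, the purple square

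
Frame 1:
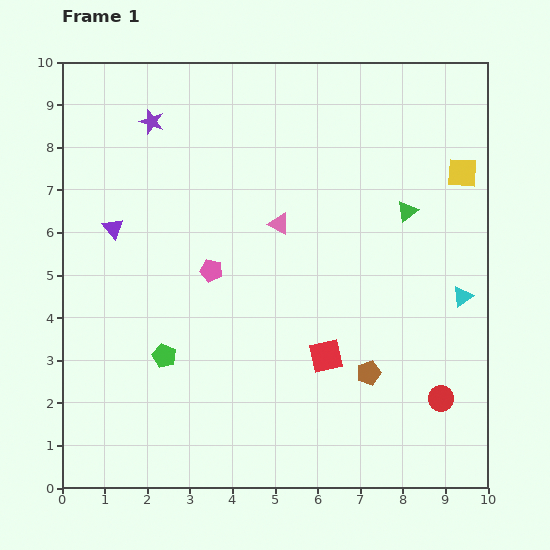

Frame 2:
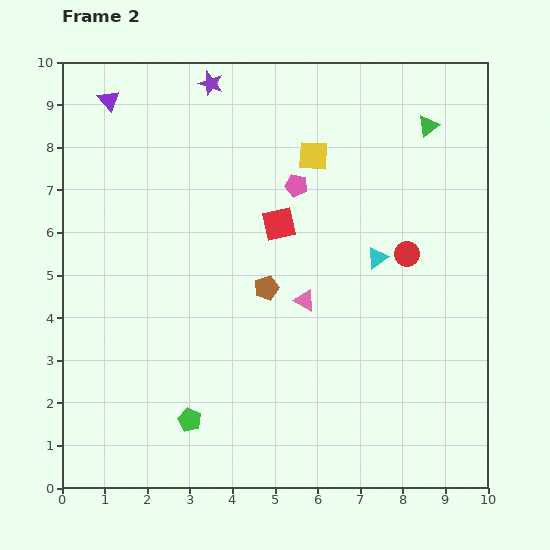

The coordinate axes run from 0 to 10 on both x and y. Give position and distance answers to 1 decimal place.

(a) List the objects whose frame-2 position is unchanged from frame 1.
none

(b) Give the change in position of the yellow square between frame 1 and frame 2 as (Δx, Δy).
(-3.5, 0.4)

The yellow square was at (9.4, 7.4) in frame 1 and (5.9, 7.8) in frame 2.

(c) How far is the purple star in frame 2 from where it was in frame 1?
1.7

The purple star moved from (2.1, 8.6) to (3.5, 9.5), a distance of √(1.4² + 0.9²) ≈ 1.7.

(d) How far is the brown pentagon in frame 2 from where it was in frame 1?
3.1

The brown pentagon moved from (7.2, 2.7) to (4.8, 4.7), a distance of √(2.4² + 2.0²) ≈ 3.1.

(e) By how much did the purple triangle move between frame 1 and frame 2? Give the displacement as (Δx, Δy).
(-0.1, 3.0)

The purple triangle was at (1.2, 6.1) in frame 1 and (1.1, 9.1) in frame 2.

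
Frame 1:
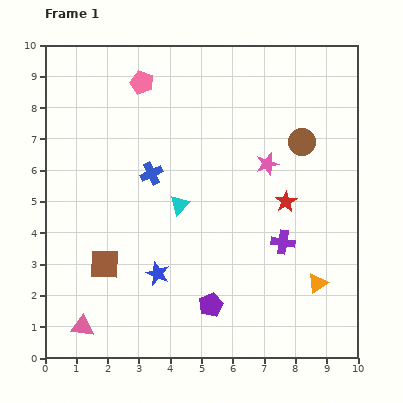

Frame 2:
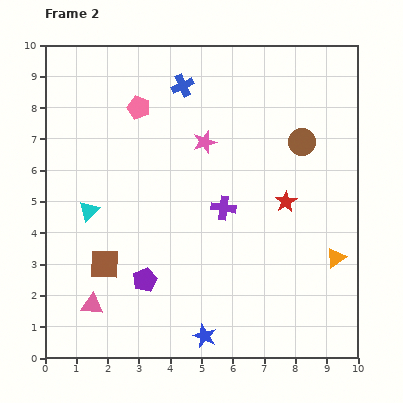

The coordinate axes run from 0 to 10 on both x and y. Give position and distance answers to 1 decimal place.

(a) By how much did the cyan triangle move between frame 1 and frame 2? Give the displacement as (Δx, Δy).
(-2.9, -0.2)

The cyan triangle was at (4.3, 4.9) in frame 1 and (1.4, 4.7) in frame 2.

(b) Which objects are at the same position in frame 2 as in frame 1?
the brown circle, the brown square, the red star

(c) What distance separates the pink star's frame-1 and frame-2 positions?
2.1

The pink star moved from (7.1, 6.2) to (5.1, 6.9), a distance of √(2.0² + 0.7²) ≈ 2.1.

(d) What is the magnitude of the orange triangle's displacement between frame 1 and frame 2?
1.0

The orange triangle moved from (8.7, 2.4) to (9.3, 3.2), a distance of √(0.6² + 0.8²) ≈ 1.0.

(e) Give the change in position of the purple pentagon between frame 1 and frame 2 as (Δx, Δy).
(-2.1, 0.8)

The purple pentagon was at (5.3, 1.7) in frame 1 and (3.2, 2.5) in frame 2.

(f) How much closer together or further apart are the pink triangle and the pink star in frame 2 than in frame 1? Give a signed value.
-1.6

Distance in frame 1: 7.9. Distance in frame 2: 6.3.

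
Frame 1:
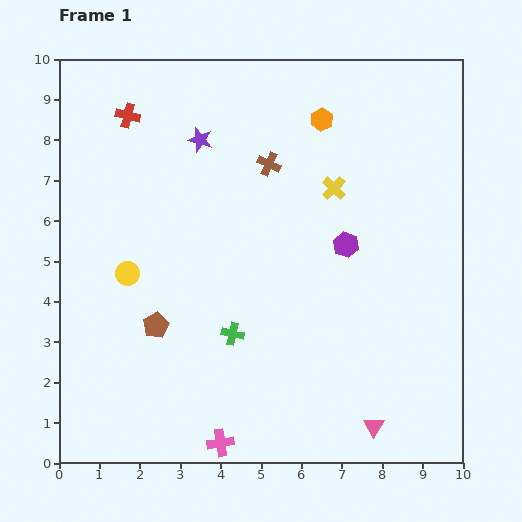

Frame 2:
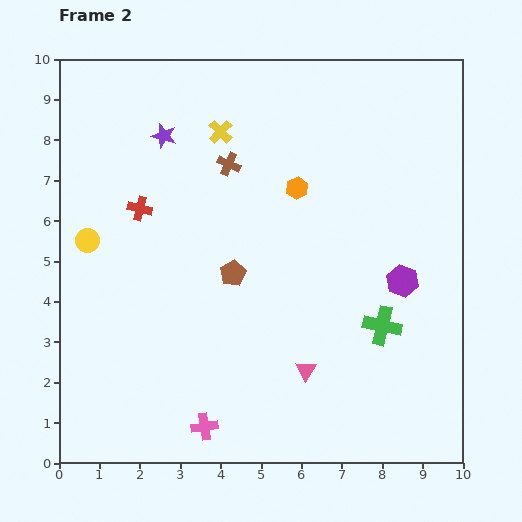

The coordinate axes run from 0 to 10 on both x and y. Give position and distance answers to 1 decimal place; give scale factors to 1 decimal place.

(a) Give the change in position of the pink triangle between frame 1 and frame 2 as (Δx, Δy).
(-1.7, 1.4)

The pink triangle was at (7.8, 0.9) in frame 1 and (6.1, 2.3) in frame 2.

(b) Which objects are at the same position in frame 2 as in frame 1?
none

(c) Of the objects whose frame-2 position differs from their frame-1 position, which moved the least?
the pink cross

(moved 0.6)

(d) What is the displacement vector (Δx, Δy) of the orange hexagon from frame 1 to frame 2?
(-0.6, -1.7)

The orange hexagon was at (6.5, 8.5) in frame 1 and (5.9, 6.8) in frame 2.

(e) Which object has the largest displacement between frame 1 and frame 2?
the green cross

(moved 3.7; next 3.1)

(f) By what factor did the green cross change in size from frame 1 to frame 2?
1.7×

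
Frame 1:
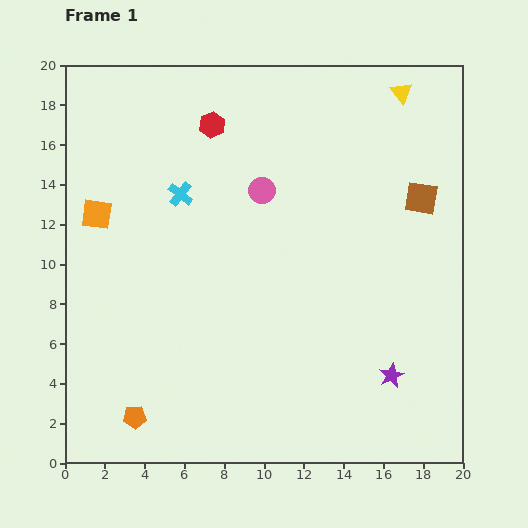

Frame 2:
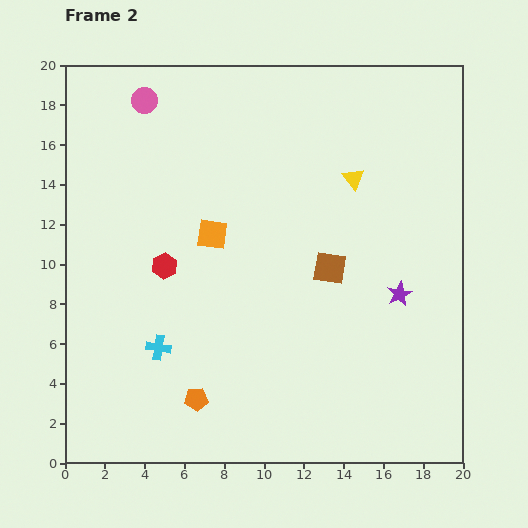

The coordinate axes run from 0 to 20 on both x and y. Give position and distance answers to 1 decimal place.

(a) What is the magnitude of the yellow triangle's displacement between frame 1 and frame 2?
4.9

The yellow triangle moved from (16.9, 18.6) to (14.5, 14.3), a distance of √(2.4² + 4.3²) ≈ 4.9.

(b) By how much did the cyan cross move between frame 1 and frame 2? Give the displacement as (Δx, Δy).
(-1.1, -7.7)

The cyan cross was at (5.8, 13.5) in frame 1 and (4.7, 5.8) in frame 2.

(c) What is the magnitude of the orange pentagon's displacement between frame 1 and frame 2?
3.2

The orange pentagon moved from (3.5, 2.3) to (6.6, 3.2), a distance of √(3.1² + 0.9²) ≈ 3.2.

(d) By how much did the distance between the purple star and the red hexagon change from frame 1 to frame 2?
-3.6

Distance in frame 1: 15.5. Distance in frame 2: 11.9.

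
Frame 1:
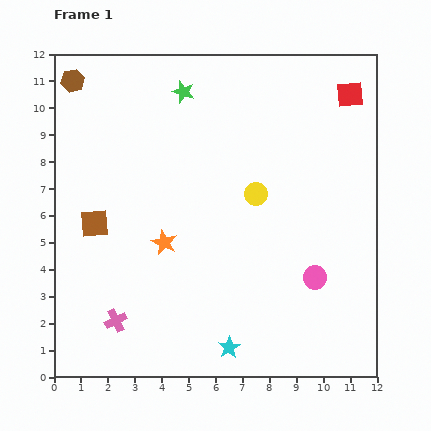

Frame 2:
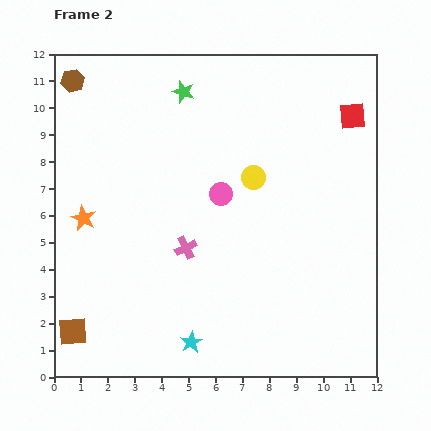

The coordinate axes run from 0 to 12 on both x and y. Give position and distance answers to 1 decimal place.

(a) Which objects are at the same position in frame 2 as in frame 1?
the green star, the brown hexagon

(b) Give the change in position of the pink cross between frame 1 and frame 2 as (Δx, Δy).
(2.6, 2.7)

The pink cross was at (2.3, 2.1) in frame 1 and (4.9, 4.8) in frame 2.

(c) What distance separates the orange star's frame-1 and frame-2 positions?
3.1

The orange star moved from (4.1, 5.0) to (1.1, 5.9), a distance of √(3.0² + 0.9²) ≈ 3.1.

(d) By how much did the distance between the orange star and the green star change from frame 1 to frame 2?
+0.4

Distance in frame 1: 5.6. Distance in frame 2: 6.0.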